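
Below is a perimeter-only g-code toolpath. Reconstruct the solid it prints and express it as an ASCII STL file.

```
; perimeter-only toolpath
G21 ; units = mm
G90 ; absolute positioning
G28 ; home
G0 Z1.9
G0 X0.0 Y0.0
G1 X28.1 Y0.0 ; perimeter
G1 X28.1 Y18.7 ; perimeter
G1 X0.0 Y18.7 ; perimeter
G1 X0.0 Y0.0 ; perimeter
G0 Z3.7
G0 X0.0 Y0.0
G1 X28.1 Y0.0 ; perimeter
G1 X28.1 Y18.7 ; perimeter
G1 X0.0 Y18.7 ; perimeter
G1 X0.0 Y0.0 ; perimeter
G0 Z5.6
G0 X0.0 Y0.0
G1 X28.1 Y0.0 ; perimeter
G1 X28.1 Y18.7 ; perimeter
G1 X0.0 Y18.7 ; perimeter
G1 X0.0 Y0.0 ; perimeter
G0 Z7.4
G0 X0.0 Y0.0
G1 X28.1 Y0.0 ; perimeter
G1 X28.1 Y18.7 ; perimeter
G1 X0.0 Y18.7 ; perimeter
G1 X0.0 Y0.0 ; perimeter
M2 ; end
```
solid part
  facet normal 0.0000 0.0000 -1.0000
    outer loop
      vertex 28.1 18.7 0.0
      vertex 28.1 0.0 0.0
      vertex 0.0 0.0 0.0
    endloop
  endfacet
  facet normal 0.0000 0.0000 -1.0000
    outer loop
      vertex 0.0 18.7 0.0
      vertex 28.1 18.7 0.0
      vertex 0.0 0.0 0.0
    endloop
  endfacet
  facet normal 0.0000 0.0000 1.0000
    outer loop
      vertex 0.0 0.0 7.4
      vertex 28.1 0.0 7.4
      vertex 28.1 18.7 7.4
    endloop
  endfacet
  facet normal 0.0000 0.0000 1.0000
    outer loop
      vertex 0.0 0.0 7.4
      vertex 28.1 18.7 7.4
      vertex 0.0 18.7 7.4
    endloop
  endfacet
  facet normal 0.0000 -1.0000 0.0000
    outer loop
      vertex 0.0 0.0 0.0
      vertex 28.1 0.0 0.0
      vertex 28.1 0.0 7.4
    endloop
  endfacet
  facet normal 0.0000 -1.0000 0.0000
    outer loop
      vertex 0.0 0.0 0.0
      vertex 28.1 0.0 7.4
      vertex 0.0 0.0 7.4
    endloop
  endfacet
  facet normal 0.0000 1.0000 0.0000
    outer loop
      vertex 28.1 18.7 7.4
      vertex 28.1 18.7 0.0
      vertex 0.0 18.7 0.0
    endloop
  endfacet
  facet normal 0.0000 1.0000 0.0000
    outer loop
      vertex 0.0 18.7 7.4
      vertex 28.1 18.7 7.4
      vertex 0.0 18.7 0.0
    endloop
  endfacet
  facet normal -1.0000 0.0000 0.0000
    outer loop
      vertex 0.0 18.7 7.4
      vertex 0.0 18.7 0.0
      vertex 0.0 0.0 0.0
    endloop
  endfacet
  facet normal -1.0000 0.0000 0.0000
    outer loop
      vertex 0.0 0.0 7.4
      vertex 0.0 18.7 7.4
      vertex 0.0 0.0 0.0
    endloop
  endfacet
  facet normal 1.0000 0.0000 0.0000
    outer loop
      vertex 28.1 0.0 0.0
      vertex 28.1 18.7 0.0
      vertex 28.1 18.7 7.4
    endloop
  endfacet
  facet normal 1.0000 0.0000 0.0000
    outer loop
      vertex 28.1 0.0 0.0
      vertex 28.1 18.7 7.4
      vertex 28.1 0.0 7.4
    endloop
  endfacet
endsolid part

The G0 Z moves step by Δz≈1.9 mm. Every layer's G1 loop is the same polygon, so the solid is a straight extrusion of it from z=0 to z≈7.4. Closing with flat bottom and top caps and triangulating gives 12 facets — a rectangular box, roughly 28.1 × 18.7 mm footprint and 7.4 mm tall.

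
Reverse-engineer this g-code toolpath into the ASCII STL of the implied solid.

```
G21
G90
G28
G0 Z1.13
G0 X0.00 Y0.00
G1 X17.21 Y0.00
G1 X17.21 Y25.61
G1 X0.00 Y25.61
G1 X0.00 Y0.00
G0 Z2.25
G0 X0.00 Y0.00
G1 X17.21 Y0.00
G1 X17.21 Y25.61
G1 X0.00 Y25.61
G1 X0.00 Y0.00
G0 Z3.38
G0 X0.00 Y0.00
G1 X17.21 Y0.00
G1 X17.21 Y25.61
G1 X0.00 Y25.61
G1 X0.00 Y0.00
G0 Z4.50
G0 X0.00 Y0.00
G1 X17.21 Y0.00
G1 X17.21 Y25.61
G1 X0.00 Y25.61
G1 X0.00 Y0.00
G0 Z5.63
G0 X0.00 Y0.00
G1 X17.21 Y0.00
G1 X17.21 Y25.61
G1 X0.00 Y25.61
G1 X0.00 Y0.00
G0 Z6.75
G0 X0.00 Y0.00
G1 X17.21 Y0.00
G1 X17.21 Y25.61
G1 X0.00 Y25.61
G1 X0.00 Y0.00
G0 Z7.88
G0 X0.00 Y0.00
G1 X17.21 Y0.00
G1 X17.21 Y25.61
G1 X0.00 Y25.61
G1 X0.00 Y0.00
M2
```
solid part
  facet normal 0.0000 0.0000 -1.0000
    outer loop
      vertex 17.21 25.61 0.00
      vertex 17.21 0.00 0.00
      vertex 0.00 0.00 0.00
    endloop
  endfacet
  facet normal 0.0000 0.0000 -1.0000
    outer loop
      vertex 0.00 25.61 0.00
      vertex 17.21 25.61 0.00
      vertex 0.00 0.00 0.00
    endloop
  endfacet
  facet normal 0.0000 0.0000 1.0000
    outer loop
      vertex 0.00 0.00 7.88
      vertex 17.21 0.00 7.88
      vertex 17.21 25.61 7.88
    endloop
  endfacet
  facet normal 0.0000 0.0000 1.0000
    outer loop
      vertex 0.00 0.00 7.88
      vertex 17.21 25.61 7.88
      vertex 0.00 25.61 7.88
    endloop
  endfacet
  facet normal 0.0000 -1.0000 0.0000
    outer loop
      vertex 0.00 0.00 0.00
      vertex 17.21 0.00 0.00
      vertex 17.21 0.00 7.88
    endloop
  endfacet
  facet normal 0.0000 -1.0000 0.0000
    outer loop
      vertex 0.00 0.00 0.00
      vertex 17.21 0.00 7.88
      vertex 0.00 0.00 7.88
    endloop
  endfacet
  facet normal 0.0000 1.0000 0.0000
    outer loop
      vertex 17.21 25.61 7.88
      vertex 17.21 25.61 0.00
      vertex 0.00 25.61 0.00
    endloop
  endfacet
  facet normal 0.0000 1.0000 0.0000
    outer loop
      vertex 0.00 25.61 7.88
      vertex 17.21 25.61 7.88
      vertex 0.00 25.61 0.00
    endloop
  endfacet
  facet normal -1.0000 0.0000 0.0000
    outer loop
      vertex 0.00 25.61 7.88
      vertex 0.00 25.61 0.00
      vertex 0.00 0.00 0.00
    endloop
  endfacet
  facet normal -1.0000 0.0000 0.0000
    outer loop
      vertex 0.00 0.00 7.88
      vertex 0.00 25.61 7.88
      vertex 0.00 0.00 0.00
    endloop
  endfacet
  facet normal 1.0000 0.0000 0.0000
    outer loop
      vertex 17.21 0.00 0.00
      vertex 17.21 25.61 0.00
      vertex 17.21 25.61 7.88
    endloop
  endfacet
  facet normal 1.0000 0.0000 0.0000
    outer loop
      vertex 17.21 0.00 0.00
      vertex 17.21 25.61 7.88
      vertex 17.21 0.00 7.88
    endloop
  endfacet
endsolid part

The G0 Z moves step by Δz≈1.13 mm. Every layer's G1 loop is the same polygon, so the solid is a straight extrusion of it from z=0 to z≈7.88. Closing with flat bottom and top caps and triangulating gives 12 facets — a rectangular box, roughly 17.2 × 25.6 mm footprint and 7.88 mm tall.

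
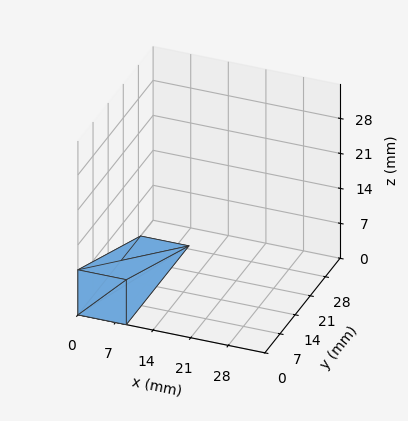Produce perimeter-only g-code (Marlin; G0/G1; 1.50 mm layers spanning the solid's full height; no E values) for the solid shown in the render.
Reading the render: the shape is a wedge (ramp): 9 × 29 mm base, rising to 9 mm along the y=0 edge and sloping linearly to z=0 at y=29 (dimensions read to the nearest mm from the axis ticks). For the g-code, the solid's height is divided into equal slices at the stated Δz and each level perimeter traced with G1 moves after a G0 lift.

; perimeter-only toolpath
G21 ; units = mm
G90 ; absolute positioning
G28 ; home
; layer 1
G0 Z1.50
G0 X0.00 Y0.00
G1 X9.00 Y0.00
G1 X9.00 Y24.17
G1 X0.00 Y24.17
G1 X0.00 Y0.00
; layer 2
G0 Z3.00
G0 X0.00 Y0.00
G1 X9.00 Y0.00
G1 X9.00 Y19.33
G1 X0.00 Y19.33
G1 X0.00 Y0.00
; layer 3
G0 Z4.50
G0 X0.00 Y0.00
G1 X9.00 Y0.00
G1 X9.00 Y14.50
G1 X0.00 Y14.50
G1 X0.00 Y0.00
; layer 4
G0 Z6.00
G0 X0.00 Y0.00
G1 X9.00 Y0.00
G1 X9.00 Y9.67
G1 X0.00 Y9.67
G1 X0.00 Y0.00
; layer 5
G0 Z7.50
G0 X0.00 Y0.00
G1 X9.00 Y0.00
G1 X9.00 Y4.83
G1 X0.00 Y4.83
G1 X0.00 Y0.00
M2 ; end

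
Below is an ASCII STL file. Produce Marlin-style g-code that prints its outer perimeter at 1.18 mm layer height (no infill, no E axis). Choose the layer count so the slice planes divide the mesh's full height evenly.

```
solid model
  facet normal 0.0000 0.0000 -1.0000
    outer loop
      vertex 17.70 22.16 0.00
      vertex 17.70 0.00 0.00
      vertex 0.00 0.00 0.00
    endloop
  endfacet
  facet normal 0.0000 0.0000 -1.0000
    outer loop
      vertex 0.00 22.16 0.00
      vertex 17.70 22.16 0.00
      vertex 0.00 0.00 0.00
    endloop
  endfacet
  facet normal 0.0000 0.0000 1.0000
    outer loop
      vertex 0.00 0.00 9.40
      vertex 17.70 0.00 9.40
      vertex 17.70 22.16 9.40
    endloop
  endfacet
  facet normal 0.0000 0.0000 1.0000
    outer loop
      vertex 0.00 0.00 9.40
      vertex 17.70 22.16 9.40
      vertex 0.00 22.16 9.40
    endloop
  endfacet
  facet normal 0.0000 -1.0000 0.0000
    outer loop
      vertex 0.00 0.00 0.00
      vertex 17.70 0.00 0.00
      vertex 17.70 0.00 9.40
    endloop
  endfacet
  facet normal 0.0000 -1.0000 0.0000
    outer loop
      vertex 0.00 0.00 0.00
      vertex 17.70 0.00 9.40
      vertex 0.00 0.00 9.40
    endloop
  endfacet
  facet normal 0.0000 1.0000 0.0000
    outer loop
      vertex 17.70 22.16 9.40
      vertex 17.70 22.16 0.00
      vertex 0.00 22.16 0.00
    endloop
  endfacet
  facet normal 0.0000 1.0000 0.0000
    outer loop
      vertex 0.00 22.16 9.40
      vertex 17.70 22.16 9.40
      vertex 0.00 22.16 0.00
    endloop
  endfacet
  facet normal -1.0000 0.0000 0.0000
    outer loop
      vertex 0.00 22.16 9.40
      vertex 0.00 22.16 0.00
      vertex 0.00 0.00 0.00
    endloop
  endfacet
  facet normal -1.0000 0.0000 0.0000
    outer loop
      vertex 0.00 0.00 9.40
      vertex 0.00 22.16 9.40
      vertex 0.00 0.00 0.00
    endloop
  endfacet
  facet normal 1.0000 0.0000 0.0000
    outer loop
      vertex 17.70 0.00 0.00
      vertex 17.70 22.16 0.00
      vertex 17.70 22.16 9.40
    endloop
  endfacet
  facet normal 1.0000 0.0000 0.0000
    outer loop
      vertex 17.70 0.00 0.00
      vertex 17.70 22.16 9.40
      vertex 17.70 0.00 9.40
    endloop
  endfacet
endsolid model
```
; perimeter-only toolpath
G21 ; units = mm
G90 ; absolute positioning
G28 ; home
; layer 1
G0 Z1.18
G0 X0.00 Y0.00
G1 X17.70 Y0.00
G1 X17.70 Y22.16
G1 X0.00 Y22.16
G1 X0.00 Y0.00
; layer 2
G0 Z2.35
G0 X0.00 Y0.00
G1 X17.70 Y0.00
G1 X17.70 Y22.16
G1 X0.00 Y22.16
G1 X0.00 Y0.00
; layer 3
G0 Z3.53
G0 X0.00 Y0.00
G1 X17.70 Y0.00
G1 X17.70 Y22.16
G1 X0.00 Y22.16
G1 X0.00 Y0.00
; layer 4
G0 Z4.70
G0 X0.00 Y0.00
G1 X17.70 Y0.00
G1 X17.70 Y22.16
G1 X0.00 Y22.16
G1 X0.00 Y0.00
; layer 5
G0 Z5.88
G0 X0.00 Y0.00
G1 X17.70 Y0.00
G1 X17.70 Y22.16
G1 X0.00 Y22.16
G1 X0.00 Y0.00
; layer 6
G0 Z7.05
G0 X0.00 Y0.00
G1 X17.70 Y0.00
G1 X17.70 Y22.16
G1 X0.00 Y22.16
G1 X0.00 Y0.00
; layer 7
G0 Z8.22
G0 X0.00 Y0.00
G1 X17.70 Y0.00
G1 X17.70 Y22.16
G1 X0.00 Y22.16
G1 X0.00 Y0.00
; layer 8
G0 Z9.40
G0 X0.00 Y0.00
G1 X17.70 Y0.00
G1 X17.70 Y22.16
G1 X0.00 Y22.16
G1 X0.00 Y0.00
M2 ; end

The solid is a rectangular box, roughly 17.7 × 22.2 mm footprint and 9.4 mm tall. Slicing at Δz = 1.18 mm — 8 equal slices spanning the solid's height, so layer i sits at z = i·h/8 — gives 8 non-empty perimeters. Each is a 4-segment closed polygon; G0 lifts to the layer z and rapids to the start vertex, then G1 traces the edges.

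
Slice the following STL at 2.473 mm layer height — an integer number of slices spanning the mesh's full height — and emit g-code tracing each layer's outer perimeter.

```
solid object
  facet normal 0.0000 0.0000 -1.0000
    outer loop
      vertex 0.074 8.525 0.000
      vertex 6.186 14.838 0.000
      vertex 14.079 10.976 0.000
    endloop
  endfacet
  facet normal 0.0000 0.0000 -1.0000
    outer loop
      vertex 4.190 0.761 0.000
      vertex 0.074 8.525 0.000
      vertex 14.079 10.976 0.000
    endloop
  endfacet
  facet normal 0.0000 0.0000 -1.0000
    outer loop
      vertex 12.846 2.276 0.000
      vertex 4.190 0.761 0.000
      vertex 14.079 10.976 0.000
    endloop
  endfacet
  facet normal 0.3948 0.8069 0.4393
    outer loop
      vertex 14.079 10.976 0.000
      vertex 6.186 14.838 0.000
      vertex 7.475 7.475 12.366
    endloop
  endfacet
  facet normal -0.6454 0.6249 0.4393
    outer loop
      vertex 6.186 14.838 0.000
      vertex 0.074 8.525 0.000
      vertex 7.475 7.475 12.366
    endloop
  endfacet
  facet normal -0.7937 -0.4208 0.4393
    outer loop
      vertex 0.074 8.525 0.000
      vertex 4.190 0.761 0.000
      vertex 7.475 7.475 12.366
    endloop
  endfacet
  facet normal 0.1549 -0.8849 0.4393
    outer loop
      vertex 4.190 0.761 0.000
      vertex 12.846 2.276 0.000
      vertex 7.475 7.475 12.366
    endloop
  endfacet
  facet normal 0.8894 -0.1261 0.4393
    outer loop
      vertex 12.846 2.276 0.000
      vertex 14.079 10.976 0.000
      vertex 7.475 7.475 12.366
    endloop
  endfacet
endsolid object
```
; perimeter-only toolpath
G21 ; units = mm
G90 ; absolute positioning
G28 ; home
; layer 1
G0 Z2.473
G0 X12.758 Y10.276
G1 X6.444 Y13.365
G1 X1.554 Y8.315
G1 X4.847 Y2.104
G1 X11.772 Y3.316
G1 X12.758 Y10.276
; layer 2
G0 Z4.946
G0 X11.437 Y9.576
G1 X6.702 Y11.893
G1 X3.034 Y8.105
G1 X5.504 Y3.447
G1 X10.698 Y4.356
G1 X11.437 Y9.576
; layer 3
G0 Z7.420
G0 X10.117 Y8.875
G1 X6.959 Y10.420
G1 X4.515 Y7.895
G1 X6.161 Y4.789
G1 X9.623 Y5.395
G1 X10.117 Y8.875
; layer 4
G0 Z9.893
G0 X8.796 Y8.175
G1 X7.217 Y8.948
G1 X5.995 Y7.685
G1 X6.818 Y6.132
G1 X8.549 Y6.435
G1 X8.796 Y8.175
M2 ; end

The solid is a regular 5-sided pyramid, base circumscribed radius ≈ 7.47 mm, apex at z ≈ 12.4 mm. Slicing at Δz = 2.473 mm — 5 equal slices spanning the solid's height, so layer i sits at z = i·h/5 — gives 4 non-empty perimeters. Each is a 5-segment closed polygon; G0 lifts to the layer z and rapids to the start vertex, then G1 traces the edges. The cross-section shrinks linearly with z (the slice at the apex is degenerate and omitted).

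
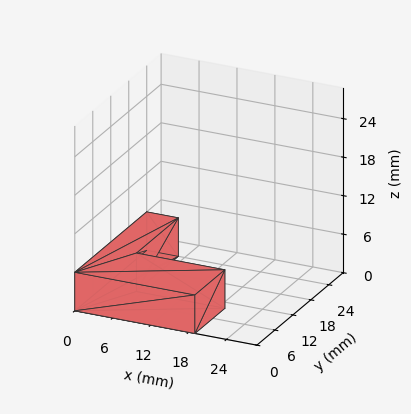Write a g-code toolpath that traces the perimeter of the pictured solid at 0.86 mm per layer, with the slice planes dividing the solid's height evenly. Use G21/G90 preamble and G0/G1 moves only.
Reading the render: the shape is an L-shaped prism: outer 19 × 24 mm, arm thicknesses ≈ 10 mm (horizontal) and 5 mm (vertical), extruded 6 mm in z (dimensions read to the nearest mm from the axis ticks). For the g-code, the solid's height is divided into equal slices at the stated Δz and each level perimeter traced with G1 moves after a G0 lift.

; perimeter-only toolpath
G21 ; units = mm
G90 ; absolute positioning
G28 ; home
; layer 1
G0 Z0.86
G0 X0.00 Y0.00
G1 X19.00 Y0.00
G1 X19.00 Y10.00
G1 X5.00 Y10.00
G1 X5.00 Y24.00
G1 X0.00 Y24.00
G1 X0.00 Y0.00
; layer 2
G0 Z1.71
G0 X0.00 Y0.00
G1 X19.00 Y0.00
G1 X19.00 Y10.00
G1 X5.00 Y10.00
G1 X5.00 Y24.00
G1 X0.00 Y24.00
G1 X0.00 Y0.00
; layer 3
G0 Z2.57
G0 X0.00 Y0.00
G1 X19.00 Y0.00
G1 X19.00 Y10.00
G1 X5.00 Y10.00
G1 X5.00 Y24.00
G1 X0.00 Y24.00
G1 X0.00 Y0.00
; layer 4
G0 Z3.43
G0 X0.00 Y0.00
G1 X19.00 Y0.00
G1 X19.00 Y10.00
G1 X5.00 Y10.00
G1 X5.00 Y24.00
G1 X0.00 Y24.00
G1 X0.00 Y0.00
; layer 5
G0 Z4.29
G0 X0.00 Y0.00
G1 X19.00 Y0.00
G1 X19.00 Y10.00
G1 X5.00 Y10.00
G1 X5.00 Y24.00
G1 X0.00 Y24.00
G1 X0.00 Y0.00
; layer 6
G0 Z5.14
G0 X0.00 Y0.00
G1 X19.00 Y0.00
G1 X19.00 Y10.00
G1 X5.00 Y10.00
G1 X5.00 Y24.00
G1 X0.00 Y24.00
G1 X0.00 Y0.00
; layer 7
G0 Z6.00
G0 X0.00 Y0.00
G1 X19.00 Y0.00
G1 X19.00 Y10.00
G1 X5.00 Y10.00
G1 X5.00 Y24.00
G1 X0.00 Y24.00
G1 X0.00 Y0.00
M2 ; end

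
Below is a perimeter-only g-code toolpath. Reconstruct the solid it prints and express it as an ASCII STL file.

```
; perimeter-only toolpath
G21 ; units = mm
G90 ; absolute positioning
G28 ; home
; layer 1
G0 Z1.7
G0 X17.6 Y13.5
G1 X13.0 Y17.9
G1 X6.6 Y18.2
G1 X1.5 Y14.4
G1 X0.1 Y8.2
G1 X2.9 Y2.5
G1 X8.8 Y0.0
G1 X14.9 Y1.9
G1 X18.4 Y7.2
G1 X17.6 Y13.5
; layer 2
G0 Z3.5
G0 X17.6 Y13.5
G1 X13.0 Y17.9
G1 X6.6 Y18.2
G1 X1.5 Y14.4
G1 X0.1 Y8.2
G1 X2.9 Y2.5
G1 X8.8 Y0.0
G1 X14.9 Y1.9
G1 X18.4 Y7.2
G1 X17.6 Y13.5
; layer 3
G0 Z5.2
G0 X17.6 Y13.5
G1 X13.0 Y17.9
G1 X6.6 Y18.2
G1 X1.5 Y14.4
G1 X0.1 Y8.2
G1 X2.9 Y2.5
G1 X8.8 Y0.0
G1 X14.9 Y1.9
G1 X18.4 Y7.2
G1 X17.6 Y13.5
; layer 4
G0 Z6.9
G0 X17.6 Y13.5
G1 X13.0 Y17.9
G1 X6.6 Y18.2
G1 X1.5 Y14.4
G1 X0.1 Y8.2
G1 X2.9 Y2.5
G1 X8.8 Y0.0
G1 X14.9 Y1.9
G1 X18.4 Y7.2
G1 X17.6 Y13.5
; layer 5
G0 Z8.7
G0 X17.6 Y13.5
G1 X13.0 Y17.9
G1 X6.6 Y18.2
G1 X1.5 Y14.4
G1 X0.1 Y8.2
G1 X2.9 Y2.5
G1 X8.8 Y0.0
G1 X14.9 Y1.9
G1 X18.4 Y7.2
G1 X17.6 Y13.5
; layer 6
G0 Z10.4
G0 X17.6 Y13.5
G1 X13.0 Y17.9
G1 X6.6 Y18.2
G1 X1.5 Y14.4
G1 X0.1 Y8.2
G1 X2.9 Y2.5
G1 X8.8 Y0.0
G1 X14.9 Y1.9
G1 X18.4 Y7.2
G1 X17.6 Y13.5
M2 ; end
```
solid part
  facet normal 0.0000 0.0000 -1.0000
    outer loop
      vertex 6.6 18.2 0.0
      vertex 13.0 17.9 0.0
      vertex 17.6 13.5 0.0
    endloop
  endfacet
  facet normal 0.0000 0.0000 -1.0000
    outer loop
      vertex 1.5 14.4 0.0
      vertex 6.6 18.2 0.0
      vertex 17.6 13.5 0.0
    endloop
  endfacet
  facet normal 0.0000 0.0000 -1.0000
    outer loop
      vertex 0.1 8.2 0.0
      vertex 1.5 14.4 0.0
      vertex 17.6 13.5 0.0
    endloop
  endfacet
  facet normal 0.0000 0.0000 -1.0000
    outer loop
      vertex 2.9 2.5 0.0
      vertex 0.1 8.2 0.0
      vertex 17.6 13.5 0.0
    endloop
  endfacet
  facet normal 0.0000 0.0000 -1.0000
    outer loop
      vertex 8.8 0.0 0.0
      vertex 2.9 2.5 0.0
      vertex 17.6 13.5 0.0
    endloop
  endfacet
  facet normal 0.0000 0.0000 -1.0000
    outer loop
      vertex 14.9 1.9 0.0
      vertex 8.8 0.0 0.0
      vertex 17.6 13.5 0.0
    endloop
  endfacet
  facet normal 0.0000 0.0000 -1.0000
    outer loop
      vertex 18.4 7.2 0.0
      vertex 14.9 1.9 0.0
      vertex 17.6 13.5 0.0
    endloop
  endfacet
  facet normal 0.0000 0.0000 1.0000
    outer loop
      vertex 17.6 13.5 10.4
      vertex 13.0 17.9 10.4
      vertex 6.6 18.2 10.4
    endloop
  endfacet
  facet normal 0.0000 0.0000 1.0000
    outer loop
      vertex 17.6 13.5 10.4
      vertex 6.6 18.2 10.4
      vertex 1.5 14.4 10.4
    endloop
  endfacet
  facet normal 0.0000 0.0000 1.0000
    outer loop
      vertex 17.6 13.5 10.4
      vertex 1.5 14.4 10.4
      vertex 0.1 8.2 10.4
    endloop
  endfacet
  facet normal 0.0000 0.0000 1.0000
    outer loop
      vertex 17.6 13.5 10.4
      vertex 0.1 8.2 10.4
      vertex 2.9 2.5 10.4
    endloop
  endfacet
  facet normal 0.0000 0.0000 1.0000
    outer loop
      vertex 17.6 13.5 10.4
      vertex 2.9 2.5 10.4
      vertex 8.8 0.0 10.4
    endloop
  endfacet
  facet normal 0.0000 0.0000 1.0000
    outer loop
      vertex 17.6 13.5 10.4
      vertex 8.8 0.0 10.4
      vertex 14.9 1.9 10.4
    endloop
  endfacet
  facet normal 0.0000 0.0000 1.0000
    outer loop
      vertex 17.6 13.5 10.4
      vertex 14.9 1.9 10.4
      vertex 18.4 7.2 10.4
    endloop
  endfacet
  facet normal 0.6912 0.7226 0.0000
    outer loop
      vertex 17.6 13.5 0.0
      vertex 13.0 17.9 0.0
      vertex 13.0 17.9 10.4
    endloop
  endfacet
  facet normal 0.6912 0.7226 0.0000
    outer loop
      vertex 17.6 13.5 0.0
      vertex 13.0 17.9 10.4
      vertex 17.6 13.5 10.4
    endloop
  endfacet
  facet normal 0.0468 0.9989 0.0000
    outer loop
      vertex 13.0 17.9 0.0
      vertex 6.6 18.2 0.0
      vertex 6.6 18.2 10.4
    endloop
  endfacet
  facet normal 0.0468 0.9989 0.0000
    outer loop
      vertex 13.0 17.9 0.0
      vertex 6.6 18.2 10.4
      vertex 13.0 17.9 10.4
    endloop
  endfacet
  facet normal -0.5975 0.8019 0.0000
    outer loop
      vertex 6.6 18.2 0.0
      vertex 1.5 14.4 0.0
      vertex 1.5 14.4 10.4
    endloop
  endfacet
  facet normal -0.5975 0.8019 0.0000
    outer loop
      vertex 6.6 18.2 0.0
      vertex 1.5 14.4 10.4
      vertex 6.6 18.2 10.4
    endloop
  endfacet
  facet normal -0.9754 0.2203 0.0000
    outer loop
      vertex 1.5 14.4 0.0
      vertex 0.1 8.2 0.0
      vertex 0.1 8.2 10.4
    endloop
  endfacet
  facet normal -0.9754 0.2203 0.0000
    outer loop
      vertex 1.5 14.4 0.0
      vertex 0.1 8.2 10.4
      vertex 1.5 14.4 10.4
    endloop
  endfacet
  facet normal -0.8976 -0.4409 0.0000
    outer loop
      vertex 0.1 8.2 0.0
      vertex 2.9 2.5 0.0
      vertex 2.9 2.5 10.4
    endloop
  endfacet
  facet normal -0.8976 -0.4409 0.0000
    outer loop
      vertex 0.1 8.2 0.0
      vertex 2.9 2.5 10.4
      vertex 0.1 8.2 10.4
    endloop
  endfacet
  facet normal -0.3901 -0.9208 0.0000
    outer loop
      vertex 2.9 2.5 0.0
      vertex 8.8 0.0 0.0
      vertex 8.8 0.0 10.4
    endloop
  endfacet
  facet normal -0.3901 -0.9208 0.0000
    outer loop
      vertex 2.9 2.5 0.0
      vertex 8.8 0.0 10.4
      vertex 2.9 2.5 10.4
    endloop
  endfacet
  facet normal 0.2974 -0.9548 0.0000
    outer loop
      vertex 8.8 0.0 0.0
      vertex 14.9 1.9 0.0
      vertex 14.9 1.9 10.4
    endloop
  endfacet
  facet normal 0.2974 -0.9548 0.0000
    outer loop
      vertex 8.8 0.0 0.0
      vertex 14.9 1.9 10.4
      vertex 8.8 0.0 10.4
    endloop
  endfacet
  facet normal 0.8345 -0.5511 0.0000
    outer loop
      vertex 14.9 1.9 0.0
      vertex 18.4 7.2 0.0
      vertex 18.4 7.2 10.4
    endloop
  endfacet
  facet normal 0.8345 -0.5511 0.0000
    outer loop
      vertex 14.9 1.9 0.0
      vertex 18.4 7.2 10.4
      vertex 14.9 1.9 10.4
    endloop
  endfacet
  facet normal 0.9920 0.1260 0.0000
    outer loop
      vertex 18.4 7.2 0.0
      vertex 17.6 13.5 0.0
      vertex 17.6 13.5 10.4
    endloop
  endfacet
  facet normal 0.9920 0.1260 0.0000
    outer loop
      vertex 18.4 7.2 0.0
      vertex 17.6 13.5 10.4
      vertex 18.4 7.2 10.4
    endloop
  endfacet
endsolid part

The G0 Z moves step by Δz≈1.7 mm. Every layer's G1 loop is the same polygon, so the solid is a straight extrusion of it from z=0 to z≈10.4. Closing with flat bottom and top caps and triangulating gives 32 facets — a regular 9-sided prism (a cylinder approximated with 9 flat sides), circumscribed radius ≈ 9.3 mm, height ≈ 10.4 mm.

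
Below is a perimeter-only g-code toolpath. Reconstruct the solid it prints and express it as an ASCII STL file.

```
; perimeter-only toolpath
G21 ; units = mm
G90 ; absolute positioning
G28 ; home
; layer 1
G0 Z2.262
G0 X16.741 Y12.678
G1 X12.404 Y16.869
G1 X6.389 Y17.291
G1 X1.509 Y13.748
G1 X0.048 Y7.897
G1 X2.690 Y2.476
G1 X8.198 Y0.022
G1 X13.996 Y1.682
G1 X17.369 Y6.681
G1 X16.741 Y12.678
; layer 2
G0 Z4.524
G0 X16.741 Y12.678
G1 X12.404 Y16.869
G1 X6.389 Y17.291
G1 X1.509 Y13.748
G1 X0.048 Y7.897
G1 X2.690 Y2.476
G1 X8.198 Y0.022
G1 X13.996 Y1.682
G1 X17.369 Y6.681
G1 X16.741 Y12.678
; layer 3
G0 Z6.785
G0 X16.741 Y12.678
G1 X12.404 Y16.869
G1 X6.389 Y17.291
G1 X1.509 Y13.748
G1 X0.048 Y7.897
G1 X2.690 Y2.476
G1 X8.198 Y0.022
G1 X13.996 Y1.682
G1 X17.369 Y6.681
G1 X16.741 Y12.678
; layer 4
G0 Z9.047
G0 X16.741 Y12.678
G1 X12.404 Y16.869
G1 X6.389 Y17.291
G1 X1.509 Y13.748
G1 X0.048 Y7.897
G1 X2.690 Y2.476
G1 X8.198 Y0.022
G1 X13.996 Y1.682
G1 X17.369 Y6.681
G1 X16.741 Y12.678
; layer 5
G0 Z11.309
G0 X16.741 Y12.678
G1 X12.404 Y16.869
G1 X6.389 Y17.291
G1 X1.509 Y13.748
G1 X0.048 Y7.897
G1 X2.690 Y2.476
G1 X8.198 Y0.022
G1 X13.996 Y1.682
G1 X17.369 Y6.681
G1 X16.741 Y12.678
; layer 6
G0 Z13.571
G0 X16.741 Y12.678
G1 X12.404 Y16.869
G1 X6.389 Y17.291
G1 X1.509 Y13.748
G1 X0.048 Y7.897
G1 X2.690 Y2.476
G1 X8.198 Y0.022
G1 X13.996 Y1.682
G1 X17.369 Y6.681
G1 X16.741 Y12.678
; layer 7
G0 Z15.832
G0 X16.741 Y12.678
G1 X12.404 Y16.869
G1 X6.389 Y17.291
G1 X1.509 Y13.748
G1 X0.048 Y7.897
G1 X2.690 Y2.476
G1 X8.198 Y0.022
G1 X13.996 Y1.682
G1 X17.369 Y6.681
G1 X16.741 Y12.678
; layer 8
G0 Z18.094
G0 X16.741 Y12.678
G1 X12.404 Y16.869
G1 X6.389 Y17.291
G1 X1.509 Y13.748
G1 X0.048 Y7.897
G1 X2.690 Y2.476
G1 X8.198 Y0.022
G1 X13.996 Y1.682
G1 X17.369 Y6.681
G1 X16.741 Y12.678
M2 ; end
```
solid part
  facet normal 0.0000 0.0000 -1.0000
    outer loop
      vertex 6.389 17.291 0.000
      vertex 12.404 16.869 0.000
      vertex 16.741 12.678 0.000
    endloop
  endfacet
  facet normal 0.0000 0.0000 -1.0000
    outer loop
      vertex 1.509 13.748 0.000
      vertex 6.389 17.291 0.000
      vertex 16.741 12.678 0.000
    endloop
  endfacet
  facet normal 0.0000 0.0000 -1.0000
    outer loop
      vertex 0.048 7.897 0.000
      vertex 1.509 13.748 0.000
      vertex 16.741 12.678 0.000
    endloop
  endfacet
  facet normal 0.0000 0.0000 -1.0000
    outer loop
      vertex 2.690 2.476 0.000
      vertex 0.048 7.897 0.000
      vertex 16.741 12.678 0.000
    endloop
  endfacet
  facet normal 0.0000 0.0000 -1.0000
    outer loop
      vertex 8.198 0.022 0.000
      vertex 2.690 2.476 0.000
      vertex 16.741 12.678 0.000
    endloop
  endfacet
  facet normal 0.0000 0.0000 -1.0000
    outer loop
      vertex 13.996 1.682 0.000
      vertex 8.198 0.022 0.000
      vertex 16.741 12.678 0.000
    endloop
  endfacet
  facet normal 0.0000 0.0000 -1.0000
    outer loop
      vertex 17.369 6.681 0.000
      vertex 13.996 1.682 0.000
      vertex 16.741 12.678 0.000
    endloop
  endfacet
  facet normal 0.0000 0.0000 1.0000
    outer loop
      vertex 16.741 12.678 18.094
      vertex 12.404 16.869 18.094
      vertex 6.389 17.291 18.094
    endloop
  endfacet
  facet normal 0.0000 0.0000 1.0000
    outer loop
      vertex 16.741 12.678 18.094
      vertex 6.389 17.291 18.094
      vertex 1.509 13.748 18.094
    endloop
  endfacet
  facet normal 0.0000 0.0000 1.0000
    outer loop
      vertex 16.741 12.678 18.094
      vertex 1.509 13.748 18.094
      vertex 0.048 7.897 18.094
    endloop
  endfacet
  facet normal 0.0000 0.0000 1.0000
    outer loop
      vertex 16.741 12.678 18.094
      vertex 0.048 7.897 18.094
      vertex 2.690 2.476 18.094
    endloop
  endfacet
  facet normal 0.0000 0.0000 1.0000
    outer loop
      vertex 16.741 12.678 18.094
      vertex 2.690 2.476 18.094
      vertex 8.198 0.022 18.094
    endloop
  endfacet
  facet normal 0.0000 0.0000 1.0000
    outer loop
      vertex 16.741 12.678 18.094
      vertex 8.198 0.022 18.094
      vertex 13.996 1.682 18.094
    endloop
  endfacet
  facet normal 0.0000 0.0000 1.0000
    outer loop
      vertex 16.741 12.678 18.094
      vertex 13.996 1.682 18.094
      vertex 17.369 6.681 18.094
    endloop
  endfacet
  facet normal 0.6949 0.7191 0.0000
    outer loop
      vertex 16.741 12.678 0.000
      vertex 12.404 16.869 0.000
      vertex 12.404 16.869 18.094
    endloop
  endfacet
  facet normal 0.6949 0.7191 0.0000
    outer loop
      vertex 16.741 12.678 0.000
      vertex 12.404 16.869 18.094
      vertex 16.741 12.678 18.094
    endloop
  endfacet
  facet normal 0.0700 0.9975 0.0000
    outer loop
      vertex 12.404 16.869 0.000
      vertex 6.389 17.291 0.000
      vertex 6.389 17.291 18.094
    endloop
  endfacet
  facet normal 0.0700 0.9975 0.0000
    outer loop
      vertex 12.404 16.869 0.000
      vertex 6.389 17.291 18.094
      vertex 12.404 16.869 18.094
    endloop
  endfacet
  facet normal -0.5875 0.8092 0.0000
    outer loop
      vertex 6.389 17.291 0.000
      vertex 1.509 13.748 0.000
      vertex 1.509 13.748 18.094
    endloop
  endfacet
  facet normal -0.5875 0.8092 0.0000
    outer loop
      vertex 6.389 17.291 0.000
      vertex 1.509 13.748 18.094
      vertex 6.389 17.291 18.094
    endloop
  endfacet
  facet normal -0.9702 0.2423 0.0000
    outer loop
      vertex 1.509 13.748 0.000
      vertex 0.048 7.897 0.000
      vertex 0.048 7.897 18.094
    endloop
  endfacet
  facet normal -0.9702 0.2423 0.0000
    outer loop
      vertex 1.509 13.748 0.000
      vertex 0.048 7.897 18.094
      vertex 1.509 13.748 18.094
    endloop
  endfacet
  facet normal -0.8989 -0.4381 0.0000
    outer loop
      vertex 0.048 7.897 0.000
      vertex 2.690 2.476 0.000
      vertex 2.690 2.476 18.094
    endloop
  endfacet
  facet normal -0.8989 -0.4381 0.0000
    outer loop
      vertex 0.048 7.897 0.000
      vertex 2.690 2.476 18.094
      vertex 0.048 7.897 18.094
    endloop
  endfacet
  facet normal -0.4070 -0.9134 0.0000
    outer loop
      vertex 2.690 2.476 0.000
      vertex 8.198 0.022 0.000
      vertex 8.198 0.022 18.094
    endloop
  endfacet
  facet normal -0.4070 -0.9134 0.0000
    outer loop
      vertex 2.690 2.476 0.000
      vertex 8.198 0.022 18.094
      vertex 2.690 2.476 18.094
    endloop
  endfacet
  facet normal 0.2752 -0.9614 0.0000
    outer loop
      vertex 8.198 0.022 0.000
      vertex 13.996 1.682 0.000
      vertex 13.996 1.682 18.094
    endloop
  endfacet
  facet normal 0.2752 -0.9614 0.0000
    outer loop
      vertex 8.198 0.022 0.000
      vertex 13.996 1.682 18.094
      vertex 8.198 0.022 18.094
    endloop
  endfacet
  facet normal 0.8290 -0.5593 0.0000
    outer loop
      vertex 13.996 1.682 0.000
      vertex 17.369 6.681 0.000
      vertex 17.369 6.681 18.094
    endloop
  endfacet
  facet normal 0.8290 -0.5593 0.0000
    outer loop
      vertex 13.996 1.682 0.000
      vertex 17.369 6.681 18.094
      vertex 13.996 1.682 18.094
    endloop
  endfacet
  facet normal 0.9946 0.1041 0.0000
    outer loop
      vertex 17.369 6.681 0.000
      vertex 16.741 12.678 0.000
      vertex 16.741 12.678 18.094
    endloop
  endfacet
  facet normal 0.9946 0.1041 0.0000
    outer loop
      vertex 17.369 6.681 0.000
      vertex 16.741 12.678 18.094
      vertex 17.369 6.681 18.094
    endloop
  endfacet
endsolid part

The G0 Z moves step by Δz≈2.262 mm. Every layer's G1 loop is the same polygon, so the solid is a straight extrusion of it from z=0 to z≈18.1. Closing with flat bottom and top caps and triangulating gives 32 facets — a regular 9-sided prism (a cylinder approximated with 9 flat sides), circumscribed radius ≈ 8.82 mm, height ≈ 18.1 mm.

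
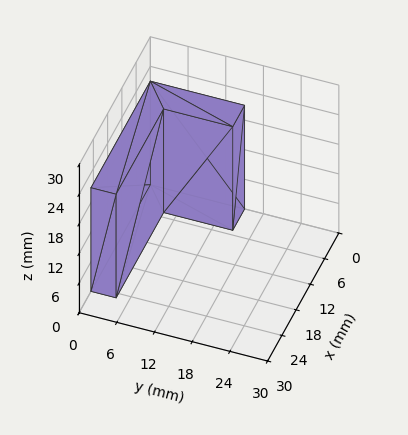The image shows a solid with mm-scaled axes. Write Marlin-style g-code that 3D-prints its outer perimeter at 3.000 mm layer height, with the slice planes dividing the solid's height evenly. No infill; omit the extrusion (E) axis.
Reading the render: the shape is an L-shaped prism: outer 25 × 15 mm, arm thicknesses ≈ 4 mm (horizontal) and 5 mm (vertical), extruded 21 mm in z (dimensions read to the nearest mm from the axis ticks). For the g-code, the solid's height is divided into equal slices at the stated Δz and each level perimeter traced with G1 moves after a G0 lift.

; perimeter-only toolpath
G21 ; units = mm
G90 ; absolute positioning
G28 ; home
; layer 1
G0 Z3.000
G0 X0.000 Y0.000
G1 X25.000 Y0.000
G1 X25.000 Y4.000
G1 X5.000 Y4.000
G1 X5.000 Y15.000
G1 X0.000 Y15.000
G1 X0.000 Y0.000
; layer 2
G0 Z6.000
G0 X0.000 Y0.000
G1 X25.000 Y0.000
G1 X25.000 Y4.000
G1 X5.000 Y4.000
G1 X5.000 Y15.000
G1 X0.000 Y15.000
G1 X0.000 Y0.000
; layer 3
G0 Z9.000
G0 X0.000 Y0.000
G1 X25.000 Y0.000
G1 X25.000 Y4.000
G1 X5.000 Y4.000
G1 X5.000 Y15.000
G1 X0.000 Y15.000
G1 X0.000 Y0.000
; layer 4
G0 Z12.000
G0 X0.000 Y0.000
G1 X25.000 Y0.000
G1 X25.000 Y4.000
G1 X5.000 Y4.000
G1 X5.000 Y15.000
G1 X0.000 Y15.000
G1 X0.000 Y0.000
; layer 5
G0 Z15.000
G0 X0.000 Y0.000
G1 X25.000 Y0.000
G1 X25.000 Y4.000
G1 X5.000 Y4.000
G1 X5.000 Y15.000
G1 X0.000 Y15.000
G1 X0.000 Y0.000
; layer 6
G0 Z18.000
G0 X0.000 Y0.000
G1 X25.000 Y0.000
G1 X25.000 Y4.000
G1 X5.000 Y4.000
G1 X5.000 Y15.000
G1 X0.000 Y15.000
G1 X0.000 Y0.000
; layer 7
G0 Z21.000
G0 X0.000 Y0.000
G1 X25.000 Y0.000
G1 X25.000 Y4.000
G1 X5.000 Y4.000
G1 X5.000 Y15.000
G1 X0.000 Y15.000
G1 X0.000 Y0.000
M2 ; end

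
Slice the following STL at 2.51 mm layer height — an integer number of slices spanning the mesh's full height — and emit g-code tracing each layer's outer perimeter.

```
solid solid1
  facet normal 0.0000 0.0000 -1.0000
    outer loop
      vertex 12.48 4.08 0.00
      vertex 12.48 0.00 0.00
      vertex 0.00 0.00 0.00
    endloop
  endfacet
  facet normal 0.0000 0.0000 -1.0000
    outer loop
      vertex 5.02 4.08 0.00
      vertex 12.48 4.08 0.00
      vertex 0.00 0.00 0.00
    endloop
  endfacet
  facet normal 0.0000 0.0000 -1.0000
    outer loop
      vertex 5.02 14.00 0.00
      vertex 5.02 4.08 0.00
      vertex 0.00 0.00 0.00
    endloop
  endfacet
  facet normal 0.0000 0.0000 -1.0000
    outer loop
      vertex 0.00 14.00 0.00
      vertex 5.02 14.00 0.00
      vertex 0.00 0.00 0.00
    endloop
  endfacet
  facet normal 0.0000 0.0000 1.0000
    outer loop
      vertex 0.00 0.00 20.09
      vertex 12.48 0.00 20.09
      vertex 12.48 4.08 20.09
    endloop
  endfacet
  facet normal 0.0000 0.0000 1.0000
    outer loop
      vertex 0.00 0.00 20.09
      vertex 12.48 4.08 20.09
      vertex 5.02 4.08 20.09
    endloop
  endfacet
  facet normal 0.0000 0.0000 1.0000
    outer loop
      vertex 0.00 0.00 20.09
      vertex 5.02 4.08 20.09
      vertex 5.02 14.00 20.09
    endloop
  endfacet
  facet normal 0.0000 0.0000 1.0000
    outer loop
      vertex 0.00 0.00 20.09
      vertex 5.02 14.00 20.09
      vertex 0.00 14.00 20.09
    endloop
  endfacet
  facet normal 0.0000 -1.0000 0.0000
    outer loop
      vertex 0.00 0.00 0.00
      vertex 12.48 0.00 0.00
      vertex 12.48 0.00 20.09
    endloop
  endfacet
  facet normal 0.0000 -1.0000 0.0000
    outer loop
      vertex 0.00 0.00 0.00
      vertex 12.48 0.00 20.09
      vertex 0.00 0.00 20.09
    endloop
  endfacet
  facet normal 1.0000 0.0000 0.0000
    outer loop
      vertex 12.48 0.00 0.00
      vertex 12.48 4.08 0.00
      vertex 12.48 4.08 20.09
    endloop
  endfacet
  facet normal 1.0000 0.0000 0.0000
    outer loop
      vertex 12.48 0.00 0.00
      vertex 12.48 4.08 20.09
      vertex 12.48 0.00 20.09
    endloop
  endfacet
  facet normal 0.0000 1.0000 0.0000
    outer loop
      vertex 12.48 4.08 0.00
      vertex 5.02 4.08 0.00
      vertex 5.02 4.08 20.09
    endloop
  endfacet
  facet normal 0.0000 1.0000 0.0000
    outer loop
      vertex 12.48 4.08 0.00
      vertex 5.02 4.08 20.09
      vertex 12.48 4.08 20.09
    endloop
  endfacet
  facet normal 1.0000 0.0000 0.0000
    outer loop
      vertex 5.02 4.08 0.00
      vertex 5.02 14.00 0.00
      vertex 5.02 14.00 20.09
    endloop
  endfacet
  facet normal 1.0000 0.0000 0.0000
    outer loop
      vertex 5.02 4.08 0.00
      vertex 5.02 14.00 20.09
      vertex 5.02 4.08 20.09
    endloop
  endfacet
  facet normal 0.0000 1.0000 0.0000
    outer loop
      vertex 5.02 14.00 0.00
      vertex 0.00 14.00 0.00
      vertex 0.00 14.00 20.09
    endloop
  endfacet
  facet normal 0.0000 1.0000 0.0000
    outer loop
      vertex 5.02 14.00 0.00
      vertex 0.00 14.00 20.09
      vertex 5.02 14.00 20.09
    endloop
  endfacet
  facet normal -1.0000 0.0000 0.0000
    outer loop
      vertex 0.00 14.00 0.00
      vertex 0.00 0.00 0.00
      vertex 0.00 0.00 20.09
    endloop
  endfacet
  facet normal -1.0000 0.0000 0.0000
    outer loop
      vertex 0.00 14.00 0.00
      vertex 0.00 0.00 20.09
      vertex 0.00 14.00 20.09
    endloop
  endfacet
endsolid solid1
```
; perimeter-only toolpath
G21 ; units = mm
G90 ; absolute positioning
G28 ; home
; layer 1
G0 Z2.51
G0 X0.00 Y0.00
G1 X12.48 Y0.00
G1 X12.48 Y4.08
G1 X5.02 Y4.08
G1 X5.02 Y14.00
G1 X0.00 Y14.00
G1 X0.00 Y0.00
; layer 2
G0 Z5.02
G0 X0.00 Y0.00
G1 X12.48 Y0.00
G1 X12.48 Y4.08
G1 X5.02 Y4.08
G1 X5.02 Y14.00
G1 X0.00 Y14.00
G1 X0.00 Y0.00
; layer 3
G0 Z7.53
G0 X0.00 Y0.00
G1 X12.48 Y0.00
G1 X12.48 Y4.08
G1 X5.02 Y4.08
G1 X5.02 Y14.00
G1 X0.00 Y14.00
G1 X0.00 Y0.00
; layer 4
G0 Z10.04
G0 X0.00 Y0.00
G1 X12.48 Y0.00
G1 X12.48 Y4.08
G1 X5.02 Y4.08
G1 X5.02 Y14.00
G1 X0.00 Y14.00
G1 X0.00 Y0.00
; layer 5
G0 Z12.56
G0 X0.00 Y0.00
G1 X12.48 Y0.00
G1 X12.48 Y4.08
G1 X5.02 Y4.08
G1 X5.02 Y14.00
G1 X0.00 Y14.00
G1 X0.00 Y0.00
; layer 6
G0 Z15.07
G0 X0.00 Y0.00
G1 X12.48 Y0.00
G1 X12.48 Y4.08
G1 X5.02 Y4.08
G1 X5.02 Y14.00
G1 X0.00 Y14.00
G1 X0.00 Y0.00
; layer 7
G0 Z17.58
G0 X0.00 Y0.00
G1 X12.48 Y0.00
G1 X12.48 Y4.08
G1 X5.02 Y4.08
G1 X5.02 Y14.00
G1 X0.00 Y14.00
G1 X0.00 Y0.00
; layer 8
G0 Z20.09
G0 X0.00 Y0.00
G1 X12.48 Y0.00
G1 X12.48 Y4.08
G1 X5.02 Y4.08
G1 X5.02 Y14.00
G1 X0.00 Y14.00
G1 X0.00 Y0.00
M2 ; end

The solid is an L-shaped prism: outer 12.5 × 14 mm, arm thicknesses ≈ 4.08 mm (horizontal) and 5.02 mm (vertical), extruded 20.1 mm in z. Slicing at Δz = 2.51 mm — 8 equal slices spanning the solid's height, so layer i sits at z = i·h/8 — gives 8 non-empty perimeters. Each is a 6-segment closed polygon; G0 lifts to the layer z and rapids to the start vertex, then G1 traces the edges.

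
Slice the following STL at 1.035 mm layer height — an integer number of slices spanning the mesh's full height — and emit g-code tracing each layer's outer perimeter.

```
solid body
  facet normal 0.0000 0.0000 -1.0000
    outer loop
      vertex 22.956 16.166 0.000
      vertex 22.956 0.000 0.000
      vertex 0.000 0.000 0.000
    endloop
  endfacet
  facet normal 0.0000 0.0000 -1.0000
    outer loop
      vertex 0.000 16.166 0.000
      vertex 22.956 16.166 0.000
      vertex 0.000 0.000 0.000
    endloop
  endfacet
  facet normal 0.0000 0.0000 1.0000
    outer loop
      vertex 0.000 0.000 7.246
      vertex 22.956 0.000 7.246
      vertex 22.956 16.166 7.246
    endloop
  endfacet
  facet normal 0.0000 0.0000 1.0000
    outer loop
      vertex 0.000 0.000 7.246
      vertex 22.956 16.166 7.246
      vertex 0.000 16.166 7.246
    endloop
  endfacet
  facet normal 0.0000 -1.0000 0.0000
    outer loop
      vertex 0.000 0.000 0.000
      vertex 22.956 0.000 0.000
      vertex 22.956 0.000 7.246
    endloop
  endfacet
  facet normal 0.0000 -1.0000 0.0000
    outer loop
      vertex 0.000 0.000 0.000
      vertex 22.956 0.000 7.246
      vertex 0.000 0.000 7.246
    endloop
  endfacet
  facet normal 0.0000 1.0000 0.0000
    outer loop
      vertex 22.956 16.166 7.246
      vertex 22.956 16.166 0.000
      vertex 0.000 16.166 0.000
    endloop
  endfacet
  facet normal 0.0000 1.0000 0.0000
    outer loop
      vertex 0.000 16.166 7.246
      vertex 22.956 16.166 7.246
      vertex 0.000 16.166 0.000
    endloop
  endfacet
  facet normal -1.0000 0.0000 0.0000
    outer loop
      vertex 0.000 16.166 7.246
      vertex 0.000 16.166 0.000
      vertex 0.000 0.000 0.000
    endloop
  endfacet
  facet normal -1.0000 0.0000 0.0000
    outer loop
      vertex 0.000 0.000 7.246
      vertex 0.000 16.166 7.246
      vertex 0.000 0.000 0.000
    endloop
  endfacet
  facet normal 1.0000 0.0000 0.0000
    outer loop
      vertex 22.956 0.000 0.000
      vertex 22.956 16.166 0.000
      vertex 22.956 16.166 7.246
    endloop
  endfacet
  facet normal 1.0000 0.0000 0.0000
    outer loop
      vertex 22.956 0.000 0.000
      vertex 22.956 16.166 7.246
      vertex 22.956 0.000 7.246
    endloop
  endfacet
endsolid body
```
; perimeter-only toolpath
G21 ; units = mm
G90 ; absolute positioning
G28 ; home
; layer 1
G0 Z1.035
G0 X0.000 Y0.000
G1 X22.956 Y0.000
G1 X22.956 Y16.166
G1 X0.000 Y16.166
G1 X0.000 Y0.000
; layer 2
G0 Z2.070
G0 X0.000 Y0.000
G1 X22.956 Y0.000
G1 X22.956 Y16.166
G1 X0.000 Y16.166
G1 X0.000 Y0.000
; layer 3
G0 Z3.105
G0 X0.000 Y0.000
G1 X22.956 Y0.000
G1 X22.956 Y16.166
G1 X0.000 Y16.166
G1 X0.000 Y0.000
; layer 4
G0 Z4.141
G0 X0.000 Y0.000
G1 X22.956 Y0.000
G1 X22.956 Y16.166
G1 X0.000 Y16.166
G1 X0.000 Y0.000
; layer 5
G0 Z5.176
G0 X0.000 Y0.000
G1 X22.956 Y0.000
G1 X22.956 Y16.166
G1 X0.000 Y16.166
G1 X0.000 Y0.000
; layer 6
G0 Z6.211
G0 X0.000 Y0.000
G1 X22.956 Y0.000
G1 X22.956 Y16.166
G1 X0.000 Y16.166
G1 X0.000 Y0.000
; layer 7
G0 Z7.246
G0 X0.000 Y0.000
G1 X22.956 Y0.000
G1 X22.956 Y16.166
G1 X0.000 Y16.166
G1 X0.000 Y0.000
M2 ; end

The solid is a rectangular box, roughly 23 × 16.2 mm footprint and 7.25 mm tall. Slicing at Δz = 1.035 mm — 7 equal slices spanning the solid's height, so layer i sits at z = i·h/7 — gives 7 non-empty perimeters. Each is a 4-segment closed polygon; G0 lifts to the layer z and rapids to the start vertex, then G1 traces the edges.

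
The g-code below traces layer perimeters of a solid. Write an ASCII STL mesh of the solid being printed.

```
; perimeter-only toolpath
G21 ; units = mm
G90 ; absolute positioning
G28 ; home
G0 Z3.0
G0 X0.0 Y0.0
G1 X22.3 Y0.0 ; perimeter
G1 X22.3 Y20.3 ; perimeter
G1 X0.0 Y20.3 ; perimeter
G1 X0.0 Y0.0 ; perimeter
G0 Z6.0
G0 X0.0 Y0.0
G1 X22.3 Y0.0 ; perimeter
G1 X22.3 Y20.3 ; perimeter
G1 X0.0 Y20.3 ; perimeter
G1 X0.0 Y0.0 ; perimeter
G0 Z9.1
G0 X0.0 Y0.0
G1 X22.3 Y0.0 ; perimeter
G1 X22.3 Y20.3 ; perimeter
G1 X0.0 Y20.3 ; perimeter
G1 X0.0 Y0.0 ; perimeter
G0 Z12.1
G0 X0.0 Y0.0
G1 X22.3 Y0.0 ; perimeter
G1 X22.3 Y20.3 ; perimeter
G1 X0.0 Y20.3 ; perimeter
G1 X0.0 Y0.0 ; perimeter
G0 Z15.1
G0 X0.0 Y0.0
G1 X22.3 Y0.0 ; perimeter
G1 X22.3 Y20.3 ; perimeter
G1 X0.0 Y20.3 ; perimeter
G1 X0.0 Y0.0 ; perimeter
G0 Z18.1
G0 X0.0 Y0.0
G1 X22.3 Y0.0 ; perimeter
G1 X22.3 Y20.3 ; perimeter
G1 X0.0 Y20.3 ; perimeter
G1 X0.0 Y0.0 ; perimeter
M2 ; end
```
solid part
  facet normal 0.0000 0.0000 -1.0000
    outer loop
      vertex 22.3 20.3 0.0
      vertex 22.3 0.0 0.0
      vertex 0.0 0.0 0.0
    endloop
  endfacet
  facet normal 0.0000 0.0000 -1.0000
    outer loop
      vertex 0.0 20.3 0.0
      vertex 22.3 20.3 0.0
      vertex 0.0 0.0 0.0
    endloop
  endfacet
  facet normal 0.0000 0.0000 1.0000
    outer loop
      vertex 0.0 0.0 18.1
      vertex 22.3 0.0 18.1
      vertex 22.3 20.3 18.1
    endloop
  endfacet
  facet normal 0.0000 0.0000 1.0000
    outer loop
      vertex 0.0 0.0 18.1
      vertex 22.3 20.3 18.1
      vertex 0.0 20.3 18.1
    endloop
  endfacet
  facet normal 0.0000 -1.0000 0.0000
    outer loop
      vertex 0.0 0.0 0.0
      vertex 22.3 0.0 0.0
      vertex 22.3 0.0 18.1
    endloop
  endfacet
  facet normal 0.0000 -1.0000 0.0000
    outer loop
      vertex 0.0 0.0 0.0
      vertex 22.3 0.0 18.1
      vertex 0.0 0.0 18.1
    endloop
  endfacet
  facet normal 0.0000 1.0000 0.0000
    outer loop
      vertex 22.3 20.3 18.1
      vertex 22.3 20.3 0.0
      vertex 0.0 20.3 0.0
    endloop
  endfacet
  facet normal 0.0000 1.0000 0.0000
    outer loop
      vertex 0.0 20.3 18.1
      vertex 22.3 20.3 18.1
      vertex 0.0 20.3 0.0
    endloop
  endfacet
  facet normal -1.0000 0.0000 0.0000
    outer loop
      vertex 0.0 20.3 18.1
      vertex 0.0 20.3 0.0
      vertex 0.0 0.0 0.0
    endloop
  endfacet
  facet normal -1.0000 0.0000 0.0000
    outer loop
      vertex 0.0 0.0 18.1
      vertex 0.0 20.3 18.1
      vertex 0.0 0.0 0.0
    endloop
  endfacet
  facet normal 1.0000 0.0000 0.0000
    outer loop
      vertex 22.3 0.0 0.0
      vertex 22.3 20.3 0.0
      vertex 22.3 20.3 18.1
    endloop
  endfacet
  facet normal 1.0000 0.0000 0.0000
    outer loop
      vertex 22.3 0.0 0.0
      vertex 22.3 20.3 18.1
      vertex 22.3 0.0 18.1
    endloop
  endfacet
endsolid part

The G0 Z moves step by Δz≈3.0 mm. Every layer's G1 loop is the same polygon, so the solid is a straight extrusion of it from z=0 to z≈18.1. Closing with flat bottom and top caps and triangulating gives 12 facets — a rectangular box, roughly 22.3 × 20.3 mm footprint and 18.1 mm tall.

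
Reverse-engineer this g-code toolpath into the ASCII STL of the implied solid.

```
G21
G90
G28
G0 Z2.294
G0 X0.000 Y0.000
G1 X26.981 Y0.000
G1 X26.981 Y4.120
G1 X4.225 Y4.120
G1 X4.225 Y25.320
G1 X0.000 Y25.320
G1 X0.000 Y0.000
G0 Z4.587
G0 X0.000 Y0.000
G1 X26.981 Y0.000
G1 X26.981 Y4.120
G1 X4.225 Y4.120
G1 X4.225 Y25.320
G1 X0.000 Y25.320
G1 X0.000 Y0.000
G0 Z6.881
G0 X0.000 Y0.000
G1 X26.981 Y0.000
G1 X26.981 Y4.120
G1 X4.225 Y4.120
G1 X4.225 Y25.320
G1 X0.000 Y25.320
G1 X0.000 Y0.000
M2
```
solid part
  facet normal 0.0000 0.0000 -1.0000
    outer loop
      vertex 26.981 4.120 0.000
      vertex 26.981 0.000 0.000
      vertex 0.000 0.000 0.000
    endloop
  endfacet
  facet normal 0.0000 0.0000 -1.0000
    outer loop
      vertex 4.225 4.120 0.000
      vertex 26.981 4.120 0.000
      vertex 0.000 0.000 0.000
    endloop
  endfacet
  facet normal 0.0000 0.0000 -1.0000
    outer loop
      vertex 4.225 25.320 0.000
      vertex 4.225 4.120 0.000
      vertex 0.000 0.000 0.000
    endloop
  endfacet
  facet normal 0.0000 0.0000 -1.0000
    outer loop
      vertex 0.000 25.320 0.000
      vertex 4.225 25.320 0.000
      vertex 0.000 0.000 0.000
    endloop
  endfacet
  facet normal 0.0000 0.0000 1.0000
    outer loop
      vertex 0.000 0.000 6.881
      vertex 26.981 0.000 6.881
      vertex 26.981 4.120 6.881
    endloop
  endfacet
  facet normal 0.0000 0.0000 1.0000
    outer loop
      vertex 0.000 0.000 6.881
      vertex 26.981 4.120 6.881
      vertex 4.225 4.120 6.881
    endloop
  endfacet
  facet normal 0.0000 0.0000 1.0000
    outer loop
      vertex 0.000 0.000 6.881
      vertex 4.225 4.120 6.881
      vertex 4.225 25.320 6.881
    endloop
  endfacet
  facet normal 0.0000 0.0000 1.0000
    outer loop
      vertex 0.000 0.000 6.881
      vertex 4.225 25.320 6.881
      vertex 0.000 25.320 6.881
    endloop
  endfacet
  facet normal 0.0000 -1.0000 0.0000
    outer loop
      vertex 0.000 0.000 0.000
      vertex 26.981 0.000 0.000
      vertex 26.981 0.000 6.881
    endloop
  endfacet
  facet normal 0.0000 -1.0000 0.0000
    outer loop
      vertex 0.000 0.000 0.000
      vertex 26.981 0.000 6.881
      vertex 0.000 0.000 6.881
    endloop
  endfacet
  facet normal 1.0000 0.0000 0.0000
    outer loop
      vertex 26.981 0.000 0.000
      vertex 26.981 4.120 0.000
      vertex 26.981 4.120 6.881
    endloop
  endfacet
  facet normal 1.0000 0.0000 0.0000
    outer loop
      vertex 26.981 0.000 0.000
      vertex 26.981 4.120 6.881
      vertex 26.981 0.000 6.881
    endloop
  endfacet
  facet normal 0.0000 1.0000 0.0000
    outer loop
      vertex 26.981 4.120 0.000
      vertex 4.225 4.120 0.000
      vertex 4.225 4.120 6.881
    endloop
  endfacet
  facet normal 0.0000 1.0000 0.0000
    outer loop
      vertex 26.981 4.120 0.000
      vertex 4.225 4.120 6.881
      vertex 26.981 4.120 6.881
    endloop
  endfacet
  facet normal 1.0000 0.0000 0.0000
    outer loop
      vertex 4.225 4.120 0.000
      vertex 4.225 25.320 0.000
      vertex 4.225 25.320 6.881
    endloop
  endfacet
  facet normal 1.0000 0.0000 0.0000
    outer loop
      vertex 4.225 4.120 0.000
      vertex 4.225 25.320 6.881
      vertex 4.225 4.120 6.881
    endloop
  endfacet
  facet normal 0.0000 1.0000 0.0000
    outer loop
      vertex 4.225 25.320 0.000
      vertex 0.000 25.320 0.000
      vertex 0.000 25.320 6.881
    endloop
  endfacet
  facet normal 0.0000 1.0000 0.0000
    outer loop
      vertex 4.225 25.320 0.000
      vertex 0.000 25.320 6.881
      vertex 4.225 25.320 6.881
    endloop
  endfacet
  facet normal -1.0000 0.0000 0.0000
    outer loop
      vertex 0.000 25.320 0.000
      vertex 0.000 0.000 0.000
      vertex 0.000 0.000 6.881
    endloop
  endfacet
  facet normal -1.0000 0.0000 0.0000
    outer loop
      vertex 0.000 25.320 0.000
      vertex 0.000 0.000 6.881
      vertex 0.000 25.320 6.881
    endloop
  endfacet
endsolid part

The G0 Z moves step by Δz≈2.294 mm. Every layer's G1 loop is the same polygon, so the solid is a straight extrusion of it from z=0 to z≈6.88. Closing with flat bottom and top caps and triangulating gives 20 facets — an L-shaped prism: outer 27 × 25.3 mm, arm thicknesses ≈ 4.12 mm (horizontal) and 4.22 mm (vertical), extruded 6.88 mm in z.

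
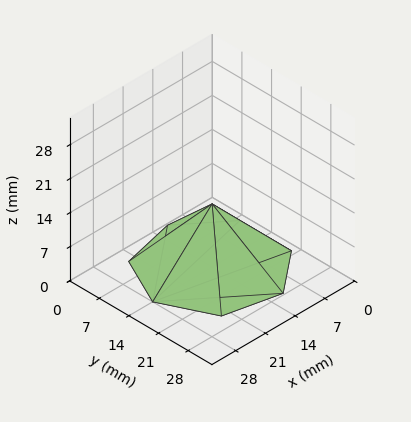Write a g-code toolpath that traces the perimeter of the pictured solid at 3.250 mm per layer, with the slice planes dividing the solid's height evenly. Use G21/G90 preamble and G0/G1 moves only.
Reading the render: the shape is a regular 7-sided pyramid, base circumscribed radius ≈ 14 mm, apex at z ≈ 13 mm (dimensions read to the nearest mm from the axis ticks). For the g-code, the solid's height is divided into equal slices at the stated Δz and each level perimeter traced with G1 moves after a G0 lift.

; perimeter-only toolpath
G21 ; units = mm
G90 ; absolute positioning
G28 ; home
; layer 1
G0 Z3.250
G0 X24.500 Y14.000
G1 X20.547 Y22.210
G1 X11.664 Y24.237
G1 X4.540 Y18.556
G1 X4.540 Y9.444
G1 X11.664 Y3.763
G1 X20.547 Y5.790
G1 X24.500 Y14.000
; layer 2
G0 Z6.500
G0 X21.000 Y14.000
G1 X18.364 Y19.473
G1 X12.442 Y20.825
G1 X7.693 Y17.037
G1 X7.693 Y10.963
G1 X12.442 Y7.175
G1 X18.364 Y8.527
G1 X21.000 Y14.000
; layer 3
G0 Z9.750
G0 X17.500 Y14.000
G1 X16.182 Y16.736
G1 X13.221 Y17.412
G1 X10.847 Y15.518
G1 X10.847 Y12.482
G1 X13.221 Y10.588
G1 X16.182 Y11.264
G1 X17.500 Y14.000
M2 ; end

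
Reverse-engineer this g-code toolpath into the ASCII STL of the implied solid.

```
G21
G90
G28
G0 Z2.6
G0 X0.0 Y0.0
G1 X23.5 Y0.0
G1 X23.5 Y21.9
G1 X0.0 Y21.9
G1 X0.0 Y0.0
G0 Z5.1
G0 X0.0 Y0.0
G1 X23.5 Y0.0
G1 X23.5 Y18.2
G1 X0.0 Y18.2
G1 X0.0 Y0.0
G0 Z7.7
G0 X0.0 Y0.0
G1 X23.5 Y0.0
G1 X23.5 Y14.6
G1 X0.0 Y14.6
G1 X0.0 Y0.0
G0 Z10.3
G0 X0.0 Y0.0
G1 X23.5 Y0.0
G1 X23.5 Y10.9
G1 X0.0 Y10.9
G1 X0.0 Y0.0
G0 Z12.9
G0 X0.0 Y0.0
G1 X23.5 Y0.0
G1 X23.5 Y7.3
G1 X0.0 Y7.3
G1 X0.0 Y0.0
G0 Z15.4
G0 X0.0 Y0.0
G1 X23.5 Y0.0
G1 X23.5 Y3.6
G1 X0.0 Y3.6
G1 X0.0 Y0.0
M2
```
solid part
  facet normal 0.0000 0.0000 -1.0000
    outer loop
      vertex 23.5 25.5 0.0
      vertex 23.5 0.0 0.0
      vertex 0.0 0.0 0.0
    endloop
  endfacet
  facet normal 0.0000 0.0000 -1.0000
    outer loop
      vertex 0.0 25.5 0.0
      vertex 23.5 25.5 0.0
      vertex 0.0 0.0 0.0
    endloop
  endfacet
  facet normal 0.0000 -1.0000 0.0000
    outer loop
      vertex 0.0 0.0 0.0
      vertex 23.5 0.0 0.0
      vertex 23.5 0.0 18.0
    endloop
  endfacet
  facet normal 0.0000 -1.0000 0.0000
    outer loop
      vertex 0.0 0.0 0.0
      vertex 23.5 0.0 18.0
      vertex 0.0 0.0 18.0
    endloop
  endfacet
  facet normal 0.0000 0.5767 0.8170
    outer loop
      vertex 0.0 0.0 18.0
      vertex 23.5 0.0 18.0
      vertex 23.5 25.5 0.0
    endloop
  endfacet
  facet normal 0.0000 0.5767 0.8170
    outer loop
      vertex 0.0 0.0 18.0
      vertex 23.5 25.5 0.0
      vertex 0.0 25.5 0.0
    endloop
  endfacet
  facet normal -1.0000 0.0000 0.0000
    outer loop
      vertex 0.0 0.0 18.0
      vertex 0.0 25.5 0.0
      vertex 0.0 0.0 0.0
    endloop
  endfacet
  facet normal 1.0000 0.0000 0.0000
    outer loop
      vertex 23.5 0.0 0.0
      vertex 23.5 25.5 0.0
      vertex 23.5 0.0 18.0
    endloop
  endfacet
endsolid part

The G0 Z moves step by Δz≈2.6 mm. The G1 loops shrink linearly with z, so the solid tapers from its base footprint up to z≈18. Closing with a flat bottom cap and the tapered top and triangulating gives 8 facets — a wedge (ramp): 23.5 × 25.5 mm base, rising to 18 mm along the y=0 edge and sloping linearly to z=0 at y=25.5.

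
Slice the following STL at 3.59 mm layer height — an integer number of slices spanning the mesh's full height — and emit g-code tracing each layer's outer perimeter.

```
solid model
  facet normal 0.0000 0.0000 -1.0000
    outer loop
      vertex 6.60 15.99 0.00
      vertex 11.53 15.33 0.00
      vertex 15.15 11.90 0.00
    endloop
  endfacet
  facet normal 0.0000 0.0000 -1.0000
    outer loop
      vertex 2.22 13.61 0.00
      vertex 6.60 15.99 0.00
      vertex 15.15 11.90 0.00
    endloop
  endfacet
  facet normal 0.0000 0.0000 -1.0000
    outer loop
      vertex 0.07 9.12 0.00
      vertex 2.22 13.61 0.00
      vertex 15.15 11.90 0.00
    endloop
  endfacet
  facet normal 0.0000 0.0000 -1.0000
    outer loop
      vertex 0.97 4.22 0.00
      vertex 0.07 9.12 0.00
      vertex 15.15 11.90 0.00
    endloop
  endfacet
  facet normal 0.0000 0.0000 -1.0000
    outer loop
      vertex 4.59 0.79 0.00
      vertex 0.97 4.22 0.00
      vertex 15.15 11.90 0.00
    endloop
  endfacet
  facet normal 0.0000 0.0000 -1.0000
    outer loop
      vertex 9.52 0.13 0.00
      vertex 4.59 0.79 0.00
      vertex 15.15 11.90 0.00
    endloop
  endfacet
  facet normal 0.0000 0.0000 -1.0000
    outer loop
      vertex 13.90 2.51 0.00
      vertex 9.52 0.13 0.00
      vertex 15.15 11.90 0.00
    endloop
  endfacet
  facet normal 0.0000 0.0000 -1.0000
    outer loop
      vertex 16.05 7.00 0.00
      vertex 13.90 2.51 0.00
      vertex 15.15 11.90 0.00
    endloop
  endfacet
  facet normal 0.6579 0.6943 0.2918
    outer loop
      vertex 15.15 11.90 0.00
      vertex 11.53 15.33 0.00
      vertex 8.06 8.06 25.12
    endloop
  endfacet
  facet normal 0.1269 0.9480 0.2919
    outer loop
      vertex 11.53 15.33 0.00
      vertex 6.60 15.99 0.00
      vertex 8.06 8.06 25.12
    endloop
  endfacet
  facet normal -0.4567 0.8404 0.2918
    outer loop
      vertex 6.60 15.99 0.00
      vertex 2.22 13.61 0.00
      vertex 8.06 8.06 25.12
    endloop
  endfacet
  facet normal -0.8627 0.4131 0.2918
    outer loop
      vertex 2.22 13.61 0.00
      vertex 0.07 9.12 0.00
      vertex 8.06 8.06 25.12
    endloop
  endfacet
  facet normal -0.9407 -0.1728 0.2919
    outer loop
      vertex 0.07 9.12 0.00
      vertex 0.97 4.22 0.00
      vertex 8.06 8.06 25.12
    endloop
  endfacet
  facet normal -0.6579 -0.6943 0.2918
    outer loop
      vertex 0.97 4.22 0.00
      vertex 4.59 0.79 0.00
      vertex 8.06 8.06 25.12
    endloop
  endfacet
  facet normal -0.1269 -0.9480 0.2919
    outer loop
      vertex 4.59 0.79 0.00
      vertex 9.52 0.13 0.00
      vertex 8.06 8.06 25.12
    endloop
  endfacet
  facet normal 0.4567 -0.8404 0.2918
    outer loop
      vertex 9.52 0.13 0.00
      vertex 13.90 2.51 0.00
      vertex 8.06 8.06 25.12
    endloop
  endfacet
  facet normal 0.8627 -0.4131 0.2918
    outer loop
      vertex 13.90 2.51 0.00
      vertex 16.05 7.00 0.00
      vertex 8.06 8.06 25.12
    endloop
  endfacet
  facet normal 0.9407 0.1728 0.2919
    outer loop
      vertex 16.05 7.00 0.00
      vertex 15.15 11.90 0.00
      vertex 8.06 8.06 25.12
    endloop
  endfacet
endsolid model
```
; perimeter-only toolpath
G21 ; units = mm
G90 ; absolute positioning
G28 ; home
; layer 1
G0 Z3.59
G0 X14.14 Y11.35
G1 X11.03 Y14.29
G1 X6.81 Y14.86
G1 X3.05 Y12.82
G1 X1.21 Y8.97
G1 X1.98 Y4.77
G1 X5.09 Y1.83
G1 X9.31 Y1.26
G1 X13.07 Y3.30
G1 X14.91 Y7.15
G1 X14.14 Y11.35
; layer 2
G0 Z7.18
G0 X13.12 Y10.80
G1 X10.54 Y13.25
G1 X7.02 Y13.72
G1 X3.89 Y12.02
G1 X2.35 Y8.82
G1 X3.00 Y5.32
G1 X5.58 Y2.87
G1 X9.10 Y2.40
G1 X12.23 Y4.10
G1 X13.77 Y7.30
G1 X13.12 Y10.80
; layer 3
G0 Z10.77
G0 X12.11 Y10.25
G1 X10.04 Y12.21
G1 X7.23 Y12.59
G1 X4.72 Y11.23
G1 X3.49 Y8.67
G1 X4.01 Y5.87
G1 X6.08 Y3.91
G1 X8.89 Y3.53
G1 X11.40 Y4.89
G1 X12.63 Y7.45
G1 X12.11 Y10.25
; layer 4
G0 Z14.35
G0 X11.10 Y9.71
G1 X9.55 Y11.18
G1 X7.43 Y11.46
G1 X5.56 Y10.44
G1 X4.64 Y8.51
G1 X5.02 Y6.41
G1 X6.57 Y4.94
G1 X8.69 Y4.66
G1 X10.56 Y5.68
G1 X11.48 Y7.61
G1 X11.10 Y9.71
; layer 5
G0 Z17.94
G0 X10.09 Y9.16
G1 X9.05 Y10.14
G1 X7.64 Y10.33
G1 X6.39 Y9.65
G1 X5.78 Y8.36
G1 X6.03 Y6.96
G1 X7.07 Y5.98
G1 X8.48 Y5.79
G1 X9.73 Y6.47
G1 X10.34 Y7.76
G1 X10.09 Y9.16
; layer 6
G0 Z21.53
G0 X9.07 Y8.61
G1 X8.56 Y9.10
G1 X7.85 Y9.19
G1 X7.23 Y8.85
G1 X6.92 Y8.21
G1 X7.05 Y7.51
G1 X7.56 Y7.02
G1 X8.27 Y6.93
G1 X8.89 Y7.27
G1 X9.20 Y7.91
G1 X9.07 Y8.61
M2 ; end

The solid is a regular 10-sided pyramid, base circumscribed radius ≈ 8.06 mm, apex at z ≈ 25.1 mm. Slicing at Δz = 3.59 mm — 7 equal slices spanning the solid's height, so layer i sits at z = i·h/7 — gives 6 non-empty perimeters. Each is a 10-segment closed polygon; G0 lifts to the layer z and rapids to the start vertex, then G1 traces the edges. The cross-section shrinks linearly with z (the slice at the apex is degenerate and omitted).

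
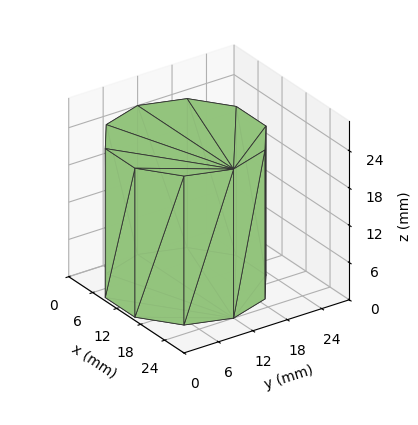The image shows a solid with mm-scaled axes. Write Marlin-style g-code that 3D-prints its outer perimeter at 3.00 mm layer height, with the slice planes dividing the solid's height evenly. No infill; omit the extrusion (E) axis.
Reading the render: the shape is a regular 10-sided prism (a cylinder approximated with 10 flat sides), circumscribed radius ≈ 12 mm, height ≈ 24 mm (dimensions read to the nearest mm from the axis ticks). For the g-code, the solid's height is divided into equal slices at the stated Δz and each level perimeter traced with G1 moves after a G0 lift.

; perimeter-only toolpath
G21 ; units = mm
G90 ; absolute positioning
G28 ; home
; layer 1
G0 Z3.00
G0 X24.00 Y12.00
G1 X21.71 Y19.05
G1 X15.71 Y23.41
G1 X8.29 Y23.41
G1 X2.29 Y19.05
G1 X0.00 Y12.00
G1 X2.29 Y4.95
G1 X8.29 Y0.59
G1 X15.71 Y0.59
G1 X21.71 Y4.95
G1 X24.00 Y12.00
; layer 2
G0 Z6.00
G0 X24.00 Y12.00
G1 X21.71 Y19.05
G1 X15.71 Y23.41
G1 X8.29 Y23.41
G1 X2.29 Y19.05
G1 X0.00 Y12.00
G1 X2.29 Y4.95
G1 X8.29 Y0.59
G1 X15.71 Y0.59
G1 X21.71 Y4.95
G1 X24.00 Y12.00
; layer 3
G0 Z9.00
G0 X24.00 Y12.00
G1 X21.71 Y19.05
G1 X15.71 Y23.41
G1 X8.29 Y23.41
G1 X2.29 Y19.05
G1 X0.00 Y12.00
G1 X2.29 Y4.95
G1 X8.29 Y0.59
G1 X15.71 Y0.59
G1 X21.71 Y4.95
G1 X24.00 Y12.00
; layer 4
G0 Z12.00
G0 X24.00 Y12.00
G1 X21.71 Y19.05
G1 X15.71 Y23.41
G1 X8.29 Y23.41
G1 X2.29 Y19.05
G1 X0.00 Y12.00
G1 X2.29 Y4.95
G1 X8.29 Y0.59
G1 X15.71 Y0.59
G1 X21.71 Y4.95
G1 X24.00 Y12.00
; layer 5
G0 Z15.00
G0 X24.00 Y12.00
G1 X21.71 Y19.05
G1 X15.71 Y23.41
G1 X8.29 Y23.41
G1 X2.29 Y19.05
G1 X0.00 Y12.00
G1 X2.29 Y4.95
G1 X8.29 Y0.59
G1 X15.71 Y0.59
G1 X21.71 Y4.95
G1 X24.00 Y12.00
; layer 6
G0 Z18.00
G0 X24.00 Y12.00
G1 X21.71 Y19.05
G1 X15.71 Y23.41
G1 X8.29 Y23.41
G1 X2.29 Y19.05
G1 X0.00 Y12.00
G1 X2.29 Y4.95
G1 X8.29 Y0.59
G1 X15.71 Y0.59
G1 X21.71 Y4.95
G1 X24.00 Y12.00
; layer 7
G0 Z21.00
G0 X24.00 Y12.00
G1 X21.71 Y19.05
G1 X15.71 Y23.41
G1 X8.29 Y23.41
G1 X2.29 Y19.05
G1 X0.00 Y12.00
G1 X2.29 Y4.95
G1 X8.29 Y0.59
G1 X15.71 Y0.59
G1 X21.71 Y4.95
G1 X24.00 Y12.00
; layer 8
G0 Z24.00
G0 X24.00 Y12.00
G1 X21.71 Y19.05
G1 X15.71 Y23.41
G1 X8.29 Y23.41
G1 X2.29 Y19.05
G1 X0.00 Y12.00
G1 X2.29 Y4.95
G1 X8.29 Y0.59
G1 X15.71 Y0.59
G1 X21.71 Y4.95
G1 X24.00 Y12.00
M2 ; end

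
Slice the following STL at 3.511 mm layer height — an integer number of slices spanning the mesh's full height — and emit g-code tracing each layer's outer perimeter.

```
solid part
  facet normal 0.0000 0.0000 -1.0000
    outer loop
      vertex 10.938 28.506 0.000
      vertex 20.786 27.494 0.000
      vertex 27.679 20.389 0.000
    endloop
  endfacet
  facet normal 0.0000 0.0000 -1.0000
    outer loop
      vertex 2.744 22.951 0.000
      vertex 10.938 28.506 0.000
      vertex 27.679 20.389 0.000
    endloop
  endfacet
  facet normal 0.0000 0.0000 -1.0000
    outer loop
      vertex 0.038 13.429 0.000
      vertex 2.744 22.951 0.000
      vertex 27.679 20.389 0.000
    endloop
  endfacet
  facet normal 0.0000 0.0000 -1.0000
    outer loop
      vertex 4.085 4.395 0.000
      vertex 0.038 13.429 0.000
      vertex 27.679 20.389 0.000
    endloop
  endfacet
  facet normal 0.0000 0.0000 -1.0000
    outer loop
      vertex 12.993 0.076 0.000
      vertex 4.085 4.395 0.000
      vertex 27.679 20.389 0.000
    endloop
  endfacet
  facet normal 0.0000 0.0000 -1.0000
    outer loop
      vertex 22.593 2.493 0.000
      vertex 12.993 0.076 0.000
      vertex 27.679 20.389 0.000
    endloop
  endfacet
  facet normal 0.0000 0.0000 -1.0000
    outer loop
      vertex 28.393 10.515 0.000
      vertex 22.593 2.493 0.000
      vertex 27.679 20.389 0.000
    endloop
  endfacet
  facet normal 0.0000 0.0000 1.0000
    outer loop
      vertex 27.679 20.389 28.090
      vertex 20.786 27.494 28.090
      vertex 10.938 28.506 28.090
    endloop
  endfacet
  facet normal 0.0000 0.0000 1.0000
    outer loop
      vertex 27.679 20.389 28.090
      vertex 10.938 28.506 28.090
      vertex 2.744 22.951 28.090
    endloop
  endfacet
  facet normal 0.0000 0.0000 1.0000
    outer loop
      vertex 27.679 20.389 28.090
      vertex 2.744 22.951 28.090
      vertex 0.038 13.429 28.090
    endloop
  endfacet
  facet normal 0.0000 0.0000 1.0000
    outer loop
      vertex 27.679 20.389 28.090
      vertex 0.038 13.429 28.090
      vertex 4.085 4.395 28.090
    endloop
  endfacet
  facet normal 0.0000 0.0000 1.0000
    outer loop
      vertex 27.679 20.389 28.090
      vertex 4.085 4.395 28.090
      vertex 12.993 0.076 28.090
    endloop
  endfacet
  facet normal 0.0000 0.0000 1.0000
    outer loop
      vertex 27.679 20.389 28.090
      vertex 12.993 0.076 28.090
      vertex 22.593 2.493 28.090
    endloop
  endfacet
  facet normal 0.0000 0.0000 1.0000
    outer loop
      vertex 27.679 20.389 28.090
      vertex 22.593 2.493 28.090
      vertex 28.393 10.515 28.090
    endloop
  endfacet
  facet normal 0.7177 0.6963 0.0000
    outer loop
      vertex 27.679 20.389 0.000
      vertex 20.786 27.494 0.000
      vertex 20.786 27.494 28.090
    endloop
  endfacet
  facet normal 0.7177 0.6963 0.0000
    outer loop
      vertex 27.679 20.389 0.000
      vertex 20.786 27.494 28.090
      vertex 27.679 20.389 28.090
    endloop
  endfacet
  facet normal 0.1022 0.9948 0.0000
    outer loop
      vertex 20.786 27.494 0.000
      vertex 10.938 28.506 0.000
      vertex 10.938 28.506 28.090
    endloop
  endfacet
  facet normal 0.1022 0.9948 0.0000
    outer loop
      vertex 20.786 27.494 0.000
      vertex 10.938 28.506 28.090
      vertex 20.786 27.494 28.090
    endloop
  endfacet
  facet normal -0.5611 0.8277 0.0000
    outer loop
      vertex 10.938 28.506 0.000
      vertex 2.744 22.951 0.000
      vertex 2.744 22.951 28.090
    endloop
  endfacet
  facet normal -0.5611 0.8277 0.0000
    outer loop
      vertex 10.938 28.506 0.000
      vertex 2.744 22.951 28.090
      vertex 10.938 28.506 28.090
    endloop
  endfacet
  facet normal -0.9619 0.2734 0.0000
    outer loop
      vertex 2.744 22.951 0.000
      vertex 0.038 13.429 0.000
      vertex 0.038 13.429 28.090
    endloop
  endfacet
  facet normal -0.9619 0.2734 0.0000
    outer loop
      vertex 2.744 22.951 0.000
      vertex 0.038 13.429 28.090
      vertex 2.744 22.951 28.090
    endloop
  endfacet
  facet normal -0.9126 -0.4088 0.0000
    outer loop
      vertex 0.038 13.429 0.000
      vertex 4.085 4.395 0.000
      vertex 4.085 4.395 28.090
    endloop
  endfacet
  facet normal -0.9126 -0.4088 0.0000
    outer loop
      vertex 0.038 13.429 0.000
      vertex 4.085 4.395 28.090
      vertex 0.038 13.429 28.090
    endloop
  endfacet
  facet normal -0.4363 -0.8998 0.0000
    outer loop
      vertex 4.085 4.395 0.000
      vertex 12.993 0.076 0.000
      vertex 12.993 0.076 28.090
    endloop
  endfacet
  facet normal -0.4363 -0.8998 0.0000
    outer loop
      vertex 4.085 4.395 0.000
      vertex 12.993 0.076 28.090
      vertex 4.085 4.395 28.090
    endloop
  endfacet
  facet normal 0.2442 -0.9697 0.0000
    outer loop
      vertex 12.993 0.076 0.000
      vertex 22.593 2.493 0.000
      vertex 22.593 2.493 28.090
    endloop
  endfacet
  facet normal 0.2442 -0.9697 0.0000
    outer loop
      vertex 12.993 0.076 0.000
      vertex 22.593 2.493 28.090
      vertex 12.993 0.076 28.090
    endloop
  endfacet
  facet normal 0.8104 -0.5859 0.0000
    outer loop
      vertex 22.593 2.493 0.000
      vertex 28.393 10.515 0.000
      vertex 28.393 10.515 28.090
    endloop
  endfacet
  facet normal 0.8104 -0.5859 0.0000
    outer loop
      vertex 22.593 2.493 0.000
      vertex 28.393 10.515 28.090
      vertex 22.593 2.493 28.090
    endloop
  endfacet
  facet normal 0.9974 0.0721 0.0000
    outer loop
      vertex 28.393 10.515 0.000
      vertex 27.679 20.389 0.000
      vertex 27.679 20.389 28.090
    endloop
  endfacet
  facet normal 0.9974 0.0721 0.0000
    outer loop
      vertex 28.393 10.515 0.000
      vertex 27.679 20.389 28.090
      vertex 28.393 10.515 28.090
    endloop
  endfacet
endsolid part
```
; perimeter-only toolpath
G21 ; units = mm
G90 ; absolute positioning
G28 ; home
; layer 1
G0 Z3.511
G0 X27.679 Y20.389
G1 X20.786 Y27.494
G1 X10.938 Y28.506
G1 X2.744 Y22.951
G1 X0.038 Y13.429
G1 X4.085 Y4.395
G1 X12.993 Y0.076
G1 X22.593 Y2.493
G1 X28.393 Y10.515
G1 X27.679 Y20.389
; layer 2
G0 Z7.022
G0 X27.679 Y20.389
G1 X20.786 Y27.494
G1 X10.938 Y28.506
G1 X2.744 Y22.951
G1 X0.038 Y13.429
G1 X4.085 Y4.395
G1 X12.993 Y0.076
G1 X22.593 Y2.493
G1 X28.393 Y10.515
G1 X27.679 Y20.389
; layer 3
G0 Z10.534
G0 X27.679 Y20.389
G1 X20.786 Y27.494
G1 X10.938 Y28.506
G1 X2.744 Y22.951
G1 X0.038 Y13.429
G1 X4.085 Y4.395
G1 X12.993 Y0.076
G1 X22.593 Y2.493
G1 X28.393 Y10.515
G1 X27.679 Y20.389
; layer 4
G0 Z14.045
G0 X27.679 Y20.389
G1 X20.786 Y27.494
G1 X10.938 Y28.506
G1 X2.744 Y22.951
G1 X0.038 Y13.429
G1 X4.085 Y4.395
G1 X12.993 Y0.076
G1 X22.593 Y2.493
G1 X28.393 Y10.515
G1 X27.679 Y20.389
; layer 5
G0 Z17.556
G0 X27.679 Y20.389
G1 X20.786 Y27.494
G1 X10.938 Y28.506
G1 X2.744 Y22.951
G1 X0.038 Y13.429
G1 X4.085 Y4.395
G1 X12.993 Y0.076
G1 X22.593 Y2.493
G1 X28.393 Y10.515
G1 X27.679 Y20.389
; layer 6
G0 Z21.067
G0 X27.679 Y20.389
G1 X20.786 Y27.494
G1 X10.938 Y28.506
G1 X2.744 Y22.951
G1 X0.038 Y13.429
G1 X4.085 Y4.395
G1 X12.993 Y0.076
G1 X22.593 Y2.493
G1 X28.393 Y10.515
G1 X27.679 Y20.389
; layer 7
G0 Z24.579
G0 X27.679 Y20.389
G1 X20.786 Y27.494
G1 X10.938 Y28.506
G1 X2.744 Y22.951
G1 X0.038 Y13.429
G1 X4.085 Y4.395
G1 X12.993 Y0.076
G1 X22.593 Y2.493
G1 X28.393 Y10.515
G1 X27.679 Y20.389
; layer 8
G0 Z28.090
G0 X27.679 Y20.389
G1 X20.786 Y27.494
G1 X10.938 Y28.506
G1 X2.744 Y22.951
G1 X0.038 Y13.429
G1 X4.085 Y4.395
G1 X12.993 Y0.076
G1 X22.593 Y2.493
G1 X28.393 Y10.515
G1 X27.679 Y20.389
M2 ; end

The solid is a regular 9-sided prism (a cylinder approximated with 9 flat sides), circumscribed radius ≈ 14.5 mm, height ≈ 28.1 mm. Slicing at Δz = 3.511 mm — 8 equal slices spanning the solid's height, so layer i sits at z = i·h/8 — gives 8 non-empty perimeters. Each is a 9-segment closed polygon; G0 lifts to the layer z and rapids to the start vertex, then G1 traces the edges.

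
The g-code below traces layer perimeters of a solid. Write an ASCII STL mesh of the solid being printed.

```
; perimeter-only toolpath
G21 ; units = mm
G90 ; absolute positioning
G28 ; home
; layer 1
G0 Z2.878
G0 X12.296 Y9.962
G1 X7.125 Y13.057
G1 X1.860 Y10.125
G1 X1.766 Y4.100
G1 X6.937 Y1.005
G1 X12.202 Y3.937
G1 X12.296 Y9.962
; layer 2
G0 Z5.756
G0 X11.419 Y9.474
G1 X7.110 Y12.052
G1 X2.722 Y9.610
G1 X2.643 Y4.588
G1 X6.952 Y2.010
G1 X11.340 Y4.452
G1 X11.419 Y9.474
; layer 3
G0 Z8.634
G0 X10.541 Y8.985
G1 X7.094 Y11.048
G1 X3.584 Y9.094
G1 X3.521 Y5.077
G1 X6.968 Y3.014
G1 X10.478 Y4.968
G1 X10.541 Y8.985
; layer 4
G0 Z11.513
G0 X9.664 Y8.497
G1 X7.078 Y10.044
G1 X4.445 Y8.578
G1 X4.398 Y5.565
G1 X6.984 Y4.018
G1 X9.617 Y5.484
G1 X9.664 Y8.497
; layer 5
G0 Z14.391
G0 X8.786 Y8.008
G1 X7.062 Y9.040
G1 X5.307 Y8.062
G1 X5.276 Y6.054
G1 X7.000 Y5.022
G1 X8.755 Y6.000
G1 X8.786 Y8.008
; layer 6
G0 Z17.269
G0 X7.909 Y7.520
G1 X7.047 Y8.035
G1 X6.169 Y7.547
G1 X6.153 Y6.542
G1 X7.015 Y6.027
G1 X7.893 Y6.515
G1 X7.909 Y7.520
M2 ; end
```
solid part
  facet normal 0.0000 0.0000 -1.0000
    outer loop
      vertex 0.998 10.641 0.000
      vertex 7.141 14.061 0.000
      vertex 13.174 10.451 0.000
    endloop
  endfacet
  facet normal 0.0000 0.0000 -1.0000
    outer loop
      vertex 0.888 3.611 0.000
      vertex 0.998 10.641 0.000
      vertex 13.174 10.451 0.000
    endloop
  endfacet
  facet normal 0.0000 0.0000 -1.0000
    outer loop
      vertex 6.921 0.001 0.000
      vertex 0.888 3.611 0.000
      vertex 13.174 10.451 0.000
    endloop
  endfacet
  facet normal 0.0000 0.0000 -1.0000
    outer loop
      vertex 13.064 3.421 0.000
      vertex 6.921 0.001 0.000
      vertex 13.174 10.451 0.000
    endloop
  endfacet
  facet normal 0.4915 0.8214 0.2893
    outer loop
      vertex 13.174 10.451 0.000
      vertex 7.141 14.061 0.000
      vertex 7.031 7.031 20.147
    endloop
  endfacet
  facet normal -0.4656 0.8364 0.2893
    outer loop
      vertex 7.141 14.061 0.000
      vertex 0.998 10.641 0.000
      vertex 7.031 7.031 20.147
    endloop
  endfacet
  facet normal -0.9571 0.0150 0.2893
    outer loop
      vertex 0.998 10.641 0.000
      vertex 0.888 3.611 0.000
      vertex 7.031 7.031 20.147
    endloop
  endfacet
  facet normal -0.4915 -0.8214 0.2893
    outer loop
      vertex 0.888 3.611 0.000
      vertex 6.921 0.001 0.000
      vertex 7.031 7.031 20.147
    endloop
  endfacet
  facet normal 0.4656 -0.8364 0.2893
    outer loop
      vertex 6.921 0.001 0.000
      vertex 13.064 3.421 0.000
      vertex 7.031 7.031 20.147
    endloop
  endfacet
  facet normal 0.9571 -0.0150 0.2893
    outer loop
      vertex 13.064 3.421 0.000
      vertex 13.174 10.451 0.000
      vertex 7.031 7.031 20.147
    endloop
  endfacet
endsolid part

The G0 Z moves step by Δz≈2.878 mm. The G1 loops shrink linearly with z, so the solid tapers from its base footprint up to z≈20.1. Closing with a flat bottom cap and the tapered top and triangulating gives 10 facets — a regular 6-sided pyramid, base circumscribed radius ≈ 7.03 mm, apex at z ≈ 20.1 mm.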